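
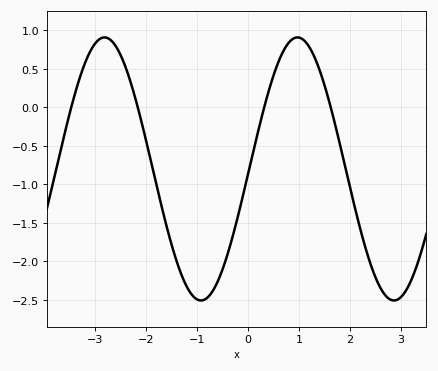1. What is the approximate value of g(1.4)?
0.493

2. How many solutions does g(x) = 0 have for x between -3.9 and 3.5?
4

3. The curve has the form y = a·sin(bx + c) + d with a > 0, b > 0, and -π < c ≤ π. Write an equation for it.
y = 1.71sin(1.66x - 0.04) - 0.8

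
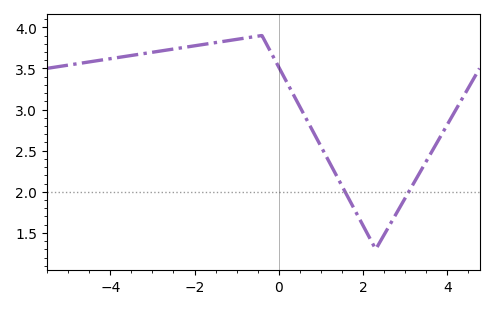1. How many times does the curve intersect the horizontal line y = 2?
2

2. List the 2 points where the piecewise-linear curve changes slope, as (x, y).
(-0.4, 3.9); (2.3, 1.3)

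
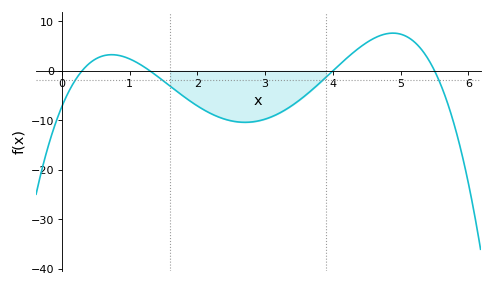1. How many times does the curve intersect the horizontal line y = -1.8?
4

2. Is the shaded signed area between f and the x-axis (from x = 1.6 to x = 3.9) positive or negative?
negative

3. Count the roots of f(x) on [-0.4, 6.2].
4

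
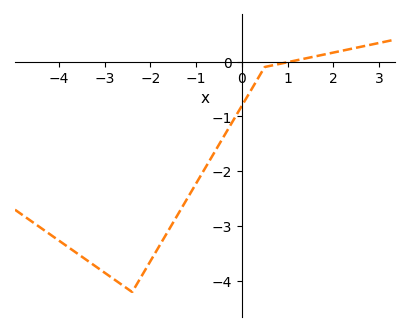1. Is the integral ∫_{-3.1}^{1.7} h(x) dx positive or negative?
negative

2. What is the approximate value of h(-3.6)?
-3.5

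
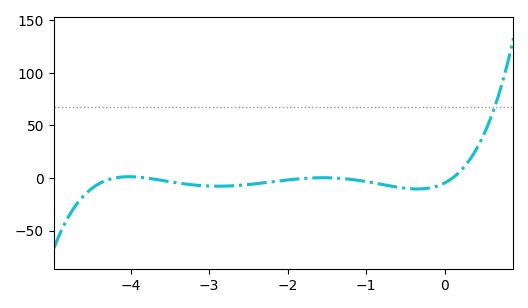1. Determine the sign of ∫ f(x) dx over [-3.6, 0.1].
negative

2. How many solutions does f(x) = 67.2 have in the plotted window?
1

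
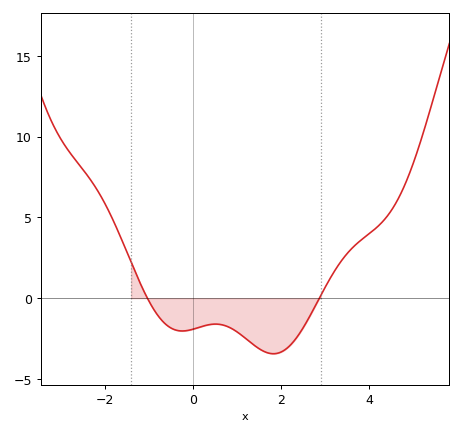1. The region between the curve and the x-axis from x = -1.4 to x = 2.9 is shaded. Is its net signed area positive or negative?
negative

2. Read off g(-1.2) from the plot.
0.962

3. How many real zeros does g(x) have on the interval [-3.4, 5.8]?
2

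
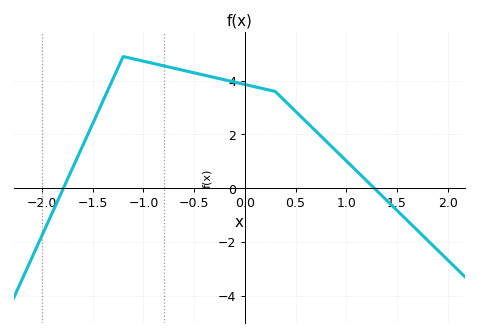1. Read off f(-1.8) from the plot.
0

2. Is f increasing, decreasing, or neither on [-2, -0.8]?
neither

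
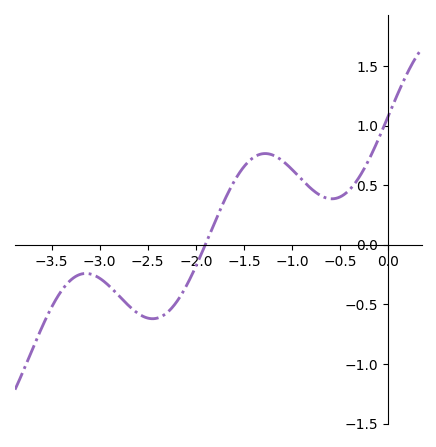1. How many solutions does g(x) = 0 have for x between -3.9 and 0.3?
1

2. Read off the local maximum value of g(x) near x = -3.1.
-0.24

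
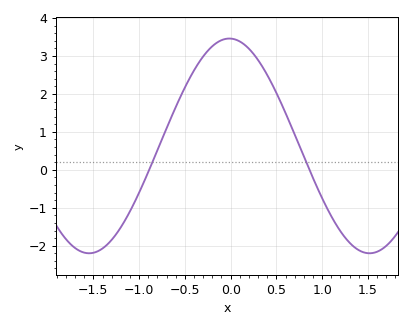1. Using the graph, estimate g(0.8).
0.4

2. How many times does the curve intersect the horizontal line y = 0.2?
2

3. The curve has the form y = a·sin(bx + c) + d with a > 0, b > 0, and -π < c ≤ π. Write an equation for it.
y = 2.83sin(2x + 1.6) + 0.63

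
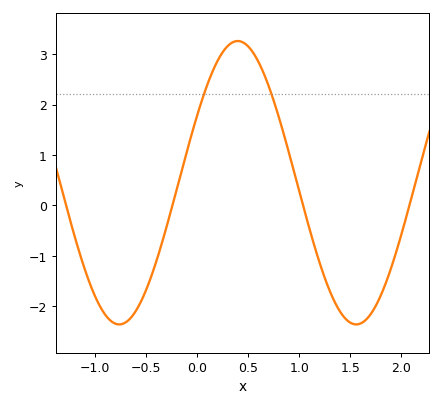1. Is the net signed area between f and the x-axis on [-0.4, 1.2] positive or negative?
positive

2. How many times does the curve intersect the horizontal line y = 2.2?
2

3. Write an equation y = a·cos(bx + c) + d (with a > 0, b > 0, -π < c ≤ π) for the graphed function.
y = 2.81cos(2.71x - 1.08) + 0.45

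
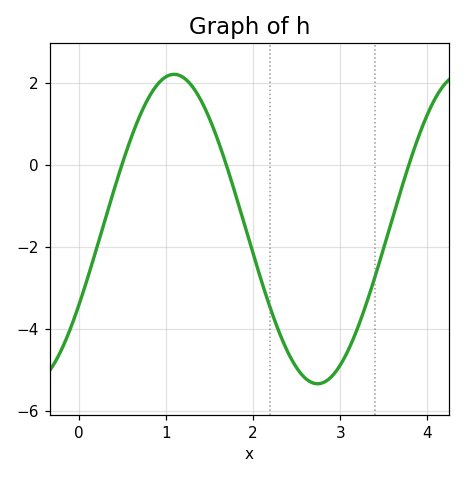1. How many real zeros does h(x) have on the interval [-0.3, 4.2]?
3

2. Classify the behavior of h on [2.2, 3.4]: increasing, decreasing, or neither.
neither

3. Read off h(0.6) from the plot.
0.634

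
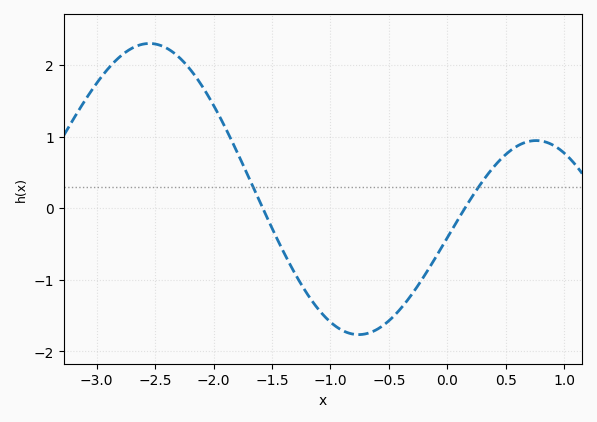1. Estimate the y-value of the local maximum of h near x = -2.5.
2.3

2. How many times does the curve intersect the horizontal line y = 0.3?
2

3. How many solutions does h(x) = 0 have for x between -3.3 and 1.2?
2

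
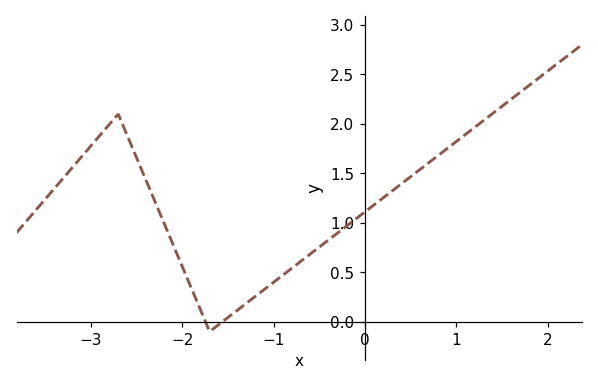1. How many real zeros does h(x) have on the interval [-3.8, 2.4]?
2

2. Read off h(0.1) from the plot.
1.18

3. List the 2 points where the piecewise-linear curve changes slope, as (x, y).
(-2.7, 2.1); (-1.7, -0.1)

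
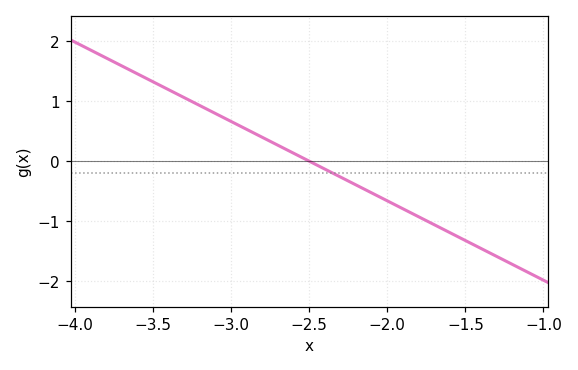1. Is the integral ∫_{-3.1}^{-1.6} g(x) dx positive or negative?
negative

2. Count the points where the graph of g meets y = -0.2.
1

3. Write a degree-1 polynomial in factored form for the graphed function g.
y = -1.32(x + 2.5)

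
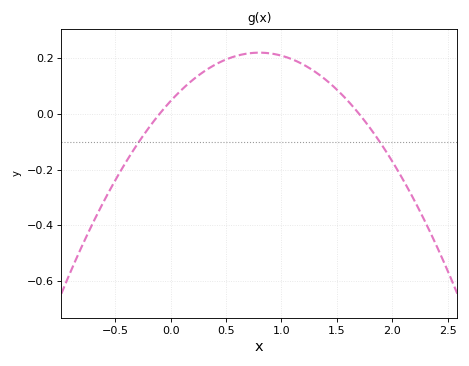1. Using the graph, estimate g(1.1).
0.2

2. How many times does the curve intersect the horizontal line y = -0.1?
2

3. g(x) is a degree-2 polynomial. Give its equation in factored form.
y = -0.27(x + 0.1)(x - 1.7)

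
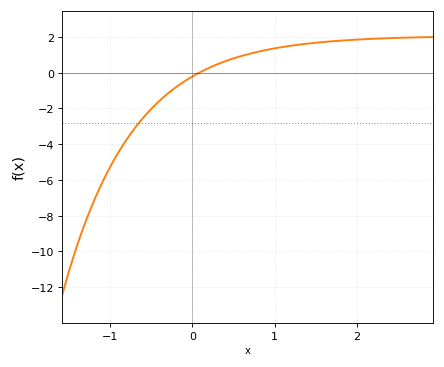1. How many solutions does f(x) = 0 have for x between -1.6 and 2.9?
1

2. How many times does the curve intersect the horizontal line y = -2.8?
1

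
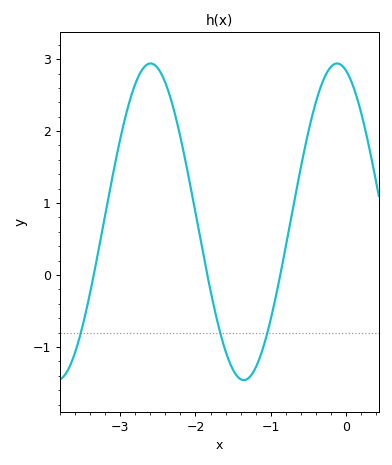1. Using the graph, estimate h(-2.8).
2.6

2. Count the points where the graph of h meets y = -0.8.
3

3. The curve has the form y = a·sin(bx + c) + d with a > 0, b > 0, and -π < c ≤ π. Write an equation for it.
y = 2.2sin(2.5x + 1.9) + 0.74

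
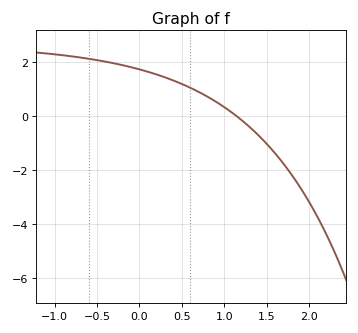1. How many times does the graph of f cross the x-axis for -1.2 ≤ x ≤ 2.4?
1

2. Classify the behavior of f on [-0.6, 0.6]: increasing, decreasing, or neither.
decreasing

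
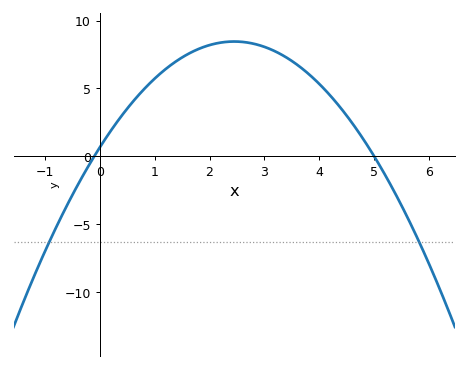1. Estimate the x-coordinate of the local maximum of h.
2.45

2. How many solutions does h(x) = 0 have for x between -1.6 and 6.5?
2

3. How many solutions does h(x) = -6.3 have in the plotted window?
2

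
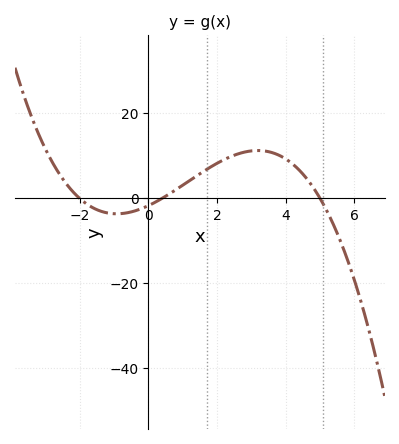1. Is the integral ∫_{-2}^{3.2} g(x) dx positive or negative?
positive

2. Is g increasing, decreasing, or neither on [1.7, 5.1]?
neither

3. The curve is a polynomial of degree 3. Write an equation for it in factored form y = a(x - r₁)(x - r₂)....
y = -0.43(x + 2)(x - 0.4)(x - 5)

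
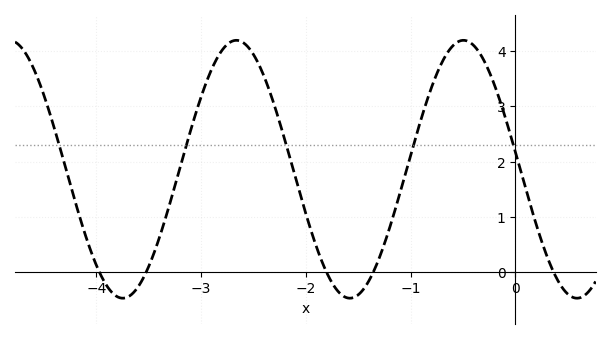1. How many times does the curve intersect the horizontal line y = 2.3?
5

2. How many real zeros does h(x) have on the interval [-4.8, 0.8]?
5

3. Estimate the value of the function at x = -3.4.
0.605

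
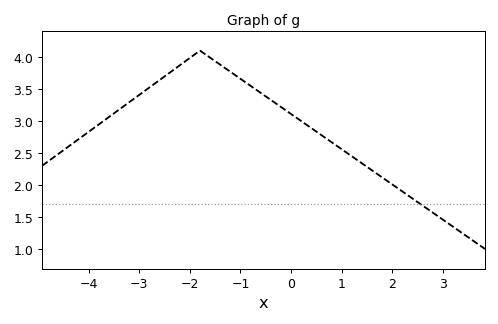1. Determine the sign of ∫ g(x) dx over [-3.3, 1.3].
positive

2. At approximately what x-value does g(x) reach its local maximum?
-1.8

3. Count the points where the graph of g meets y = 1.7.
1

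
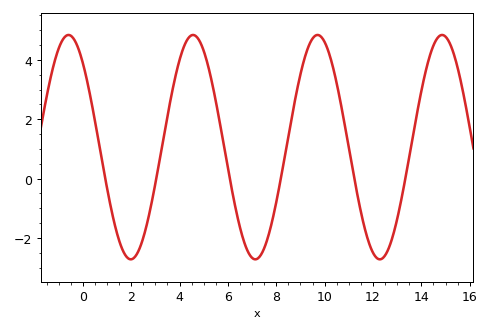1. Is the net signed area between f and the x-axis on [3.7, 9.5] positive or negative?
positive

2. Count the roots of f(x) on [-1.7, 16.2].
6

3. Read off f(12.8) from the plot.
-2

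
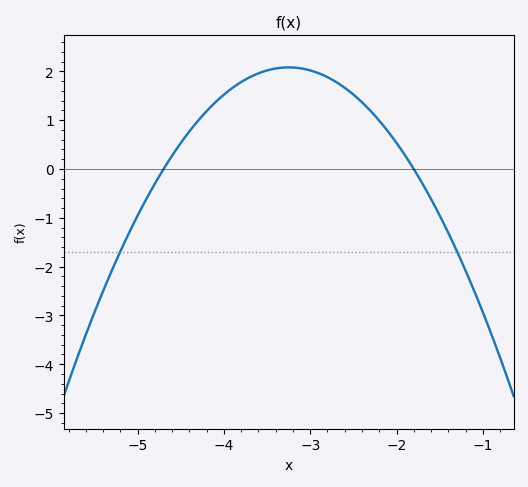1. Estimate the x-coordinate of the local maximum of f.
-3.25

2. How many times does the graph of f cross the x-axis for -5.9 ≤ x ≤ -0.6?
2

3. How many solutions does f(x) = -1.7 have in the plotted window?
2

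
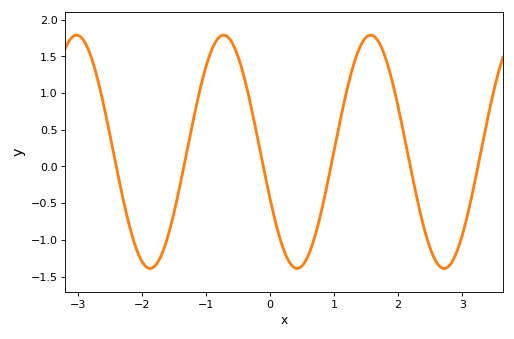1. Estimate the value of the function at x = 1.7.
1.7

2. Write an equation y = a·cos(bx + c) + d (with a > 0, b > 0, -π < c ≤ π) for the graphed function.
y = 1.59cos(2.7x + 2) + 0.2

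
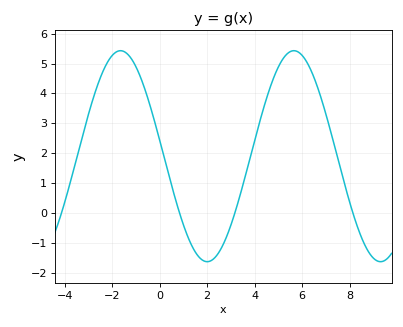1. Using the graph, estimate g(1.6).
-1.4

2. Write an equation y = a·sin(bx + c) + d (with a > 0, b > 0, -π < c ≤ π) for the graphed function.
y = 3.53sin(0.86x + 3) + 1.9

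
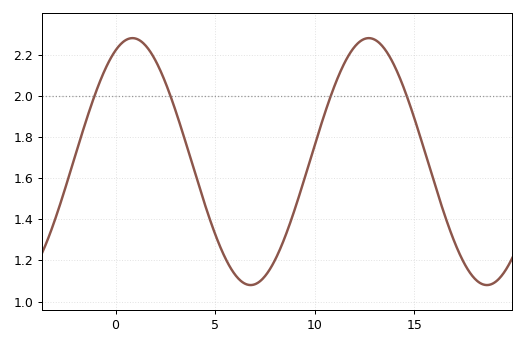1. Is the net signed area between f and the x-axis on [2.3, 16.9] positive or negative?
positive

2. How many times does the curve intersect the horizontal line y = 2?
4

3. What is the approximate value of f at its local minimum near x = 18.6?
1.08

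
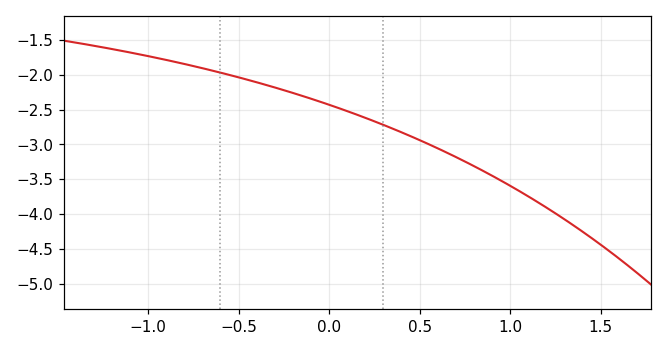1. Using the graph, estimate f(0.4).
-2.83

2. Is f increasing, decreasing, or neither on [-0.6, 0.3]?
decreasing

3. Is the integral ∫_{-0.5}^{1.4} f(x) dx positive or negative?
negative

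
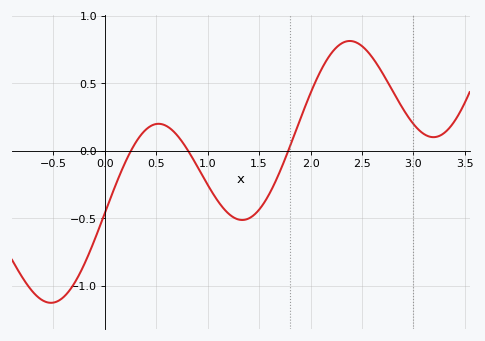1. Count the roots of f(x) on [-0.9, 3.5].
3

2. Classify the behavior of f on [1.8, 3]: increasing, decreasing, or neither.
neither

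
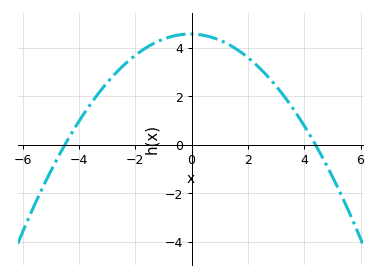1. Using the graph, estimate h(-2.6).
3.06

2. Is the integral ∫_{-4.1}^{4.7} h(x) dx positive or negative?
positive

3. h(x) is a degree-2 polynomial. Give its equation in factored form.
y = -0.23(x + 4.5)(x - 4.4)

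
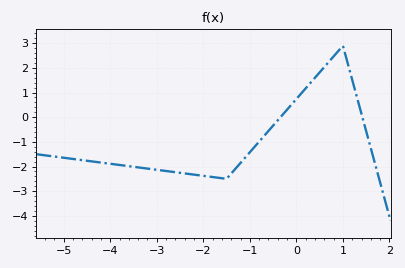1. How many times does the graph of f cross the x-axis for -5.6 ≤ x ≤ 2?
2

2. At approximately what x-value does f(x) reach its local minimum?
-1.6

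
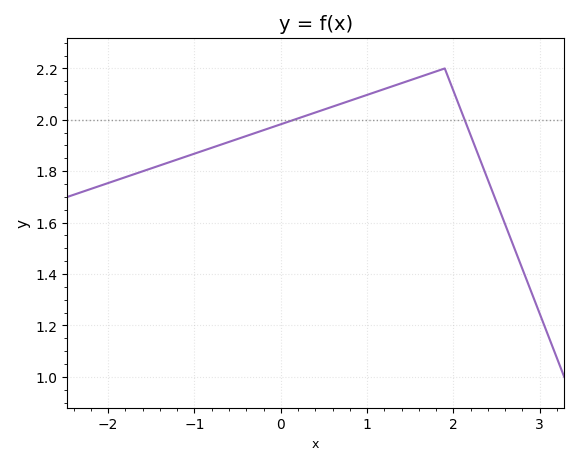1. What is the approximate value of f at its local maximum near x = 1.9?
2.2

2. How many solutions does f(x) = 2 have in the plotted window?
2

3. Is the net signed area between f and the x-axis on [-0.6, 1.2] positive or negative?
positive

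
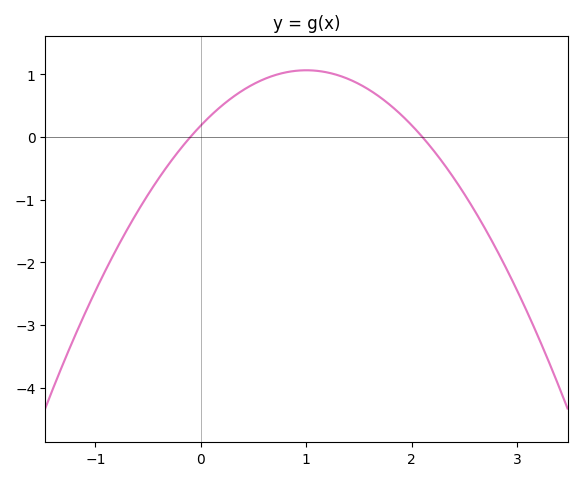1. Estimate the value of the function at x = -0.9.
-2.11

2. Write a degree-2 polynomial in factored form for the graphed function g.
y = -0.88(x + 0.1)(x - 2.1)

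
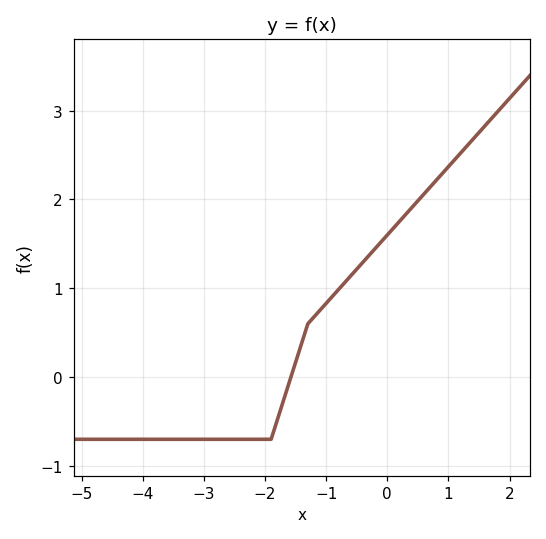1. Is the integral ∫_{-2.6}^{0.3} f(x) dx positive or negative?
positive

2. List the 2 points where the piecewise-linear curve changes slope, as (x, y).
(-1.9, -0.7); (-1.3, 0.6)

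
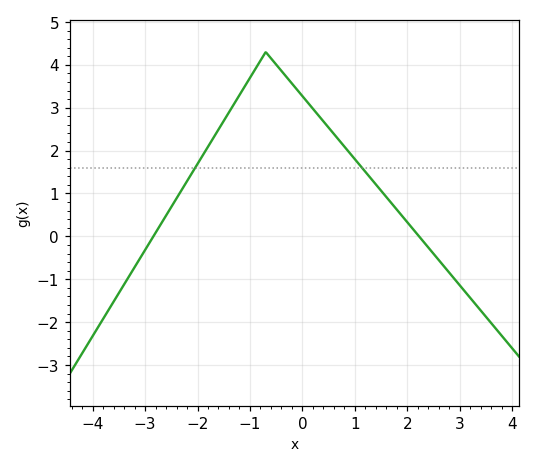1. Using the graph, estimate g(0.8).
2.09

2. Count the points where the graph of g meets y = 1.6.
2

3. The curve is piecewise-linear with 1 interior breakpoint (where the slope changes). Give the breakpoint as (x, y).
(-0.7, 4.3)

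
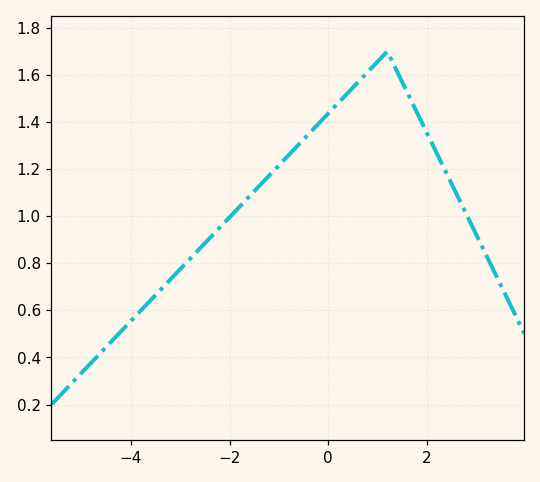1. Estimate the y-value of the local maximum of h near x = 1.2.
1.7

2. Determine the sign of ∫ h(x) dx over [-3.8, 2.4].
positive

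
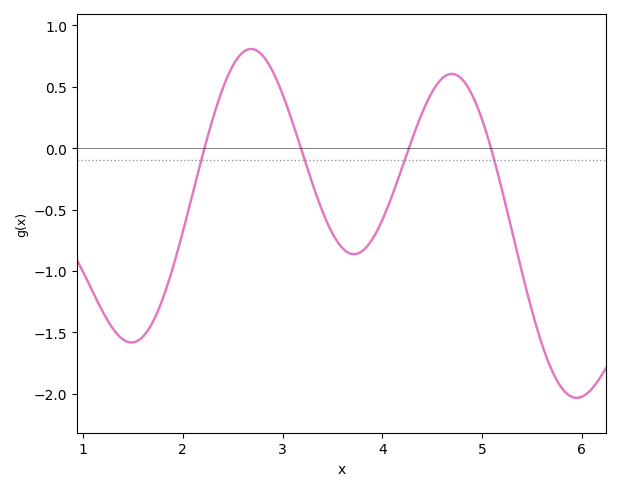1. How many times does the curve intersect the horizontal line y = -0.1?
4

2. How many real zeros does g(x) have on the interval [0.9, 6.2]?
4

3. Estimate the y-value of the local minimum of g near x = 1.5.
-1.58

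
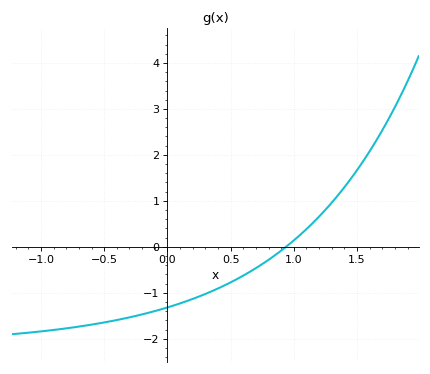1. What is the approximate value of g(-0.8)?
-1.8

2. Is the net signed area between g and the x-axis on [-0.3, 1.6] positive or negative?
negative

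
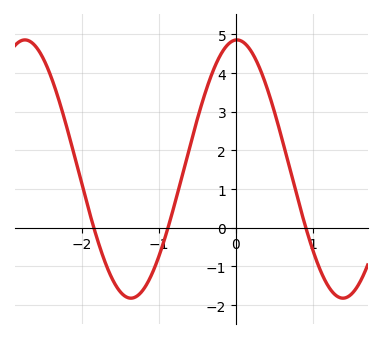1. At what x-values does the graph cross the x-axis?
-1.8, -0.9, 0.9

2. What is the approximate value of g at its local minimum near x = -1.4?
-1.8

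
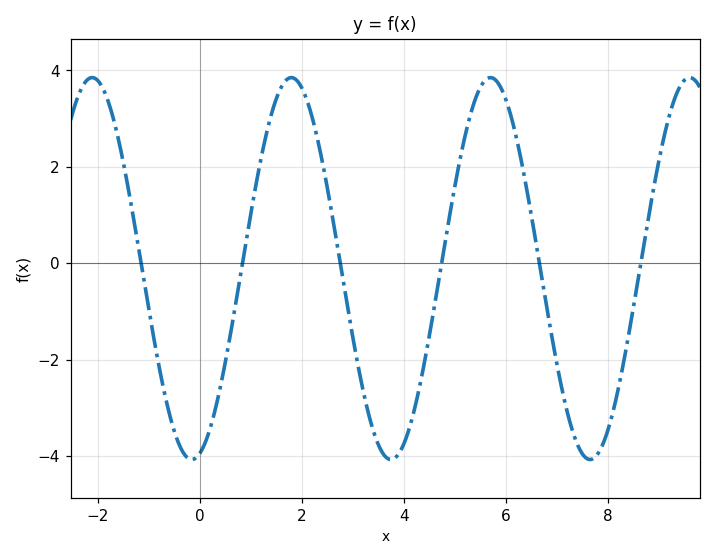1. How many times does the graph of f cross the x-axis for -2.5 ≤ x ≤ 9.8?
6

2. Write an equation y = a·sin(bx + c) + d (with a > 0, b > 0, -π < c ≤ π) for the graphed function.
y = 3.96sin(1.6x - 1.3) - 0.11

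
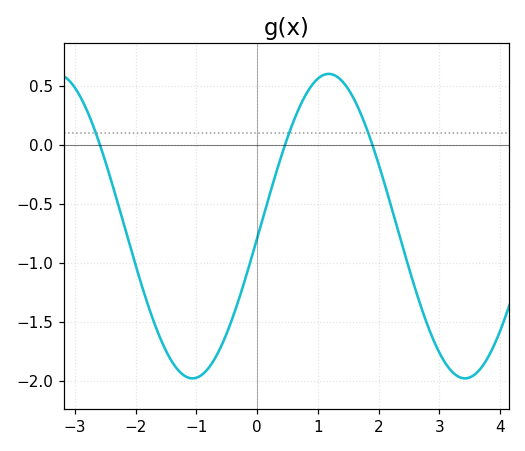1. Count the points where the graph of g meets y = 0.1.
3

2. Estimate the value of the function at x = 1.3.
0.6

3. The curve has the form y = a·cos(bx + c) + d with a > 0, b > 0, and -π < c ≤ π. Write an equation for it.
y = 1.29cos(1.4x - 1.6) - 0.69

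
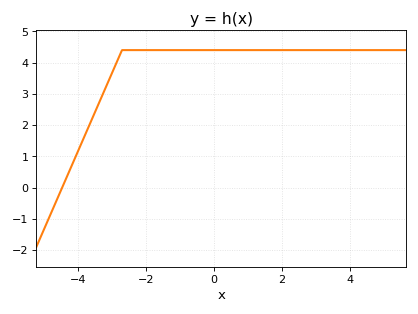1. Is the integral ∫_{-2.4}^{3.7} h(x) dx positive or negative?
positive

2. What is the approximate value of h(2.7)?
4.4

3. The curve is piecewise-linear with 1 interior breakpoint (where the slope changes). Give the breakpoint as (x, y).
(-2.7, 4.4)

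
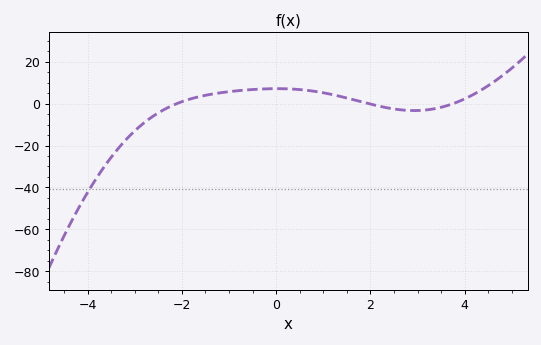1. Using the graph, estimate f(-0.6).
6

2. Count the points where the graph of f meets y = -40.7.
1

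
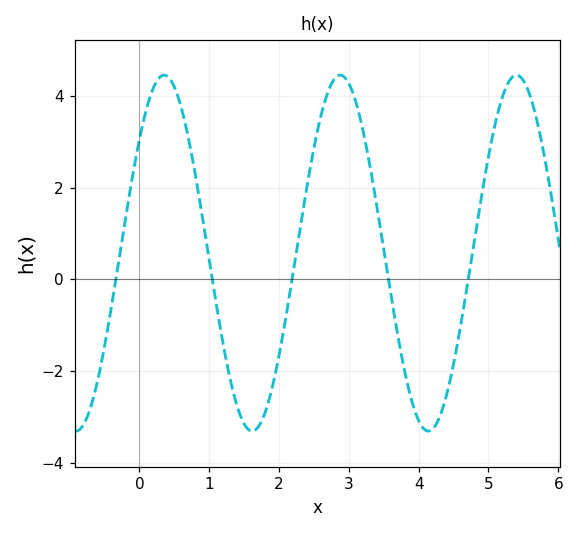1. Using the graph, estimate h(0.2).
4.17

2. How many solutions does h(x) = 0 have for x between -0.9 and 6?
5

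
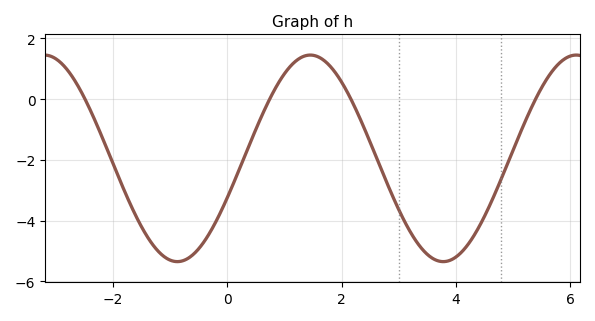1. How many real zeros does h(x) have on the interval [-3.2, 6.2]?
4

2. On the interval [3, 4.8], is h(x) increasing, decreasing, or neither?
neither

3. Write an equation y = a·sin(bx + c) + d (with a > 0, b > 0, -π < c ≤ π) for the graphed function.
y = 3.4sin(1.35x - 0.392) - 1.95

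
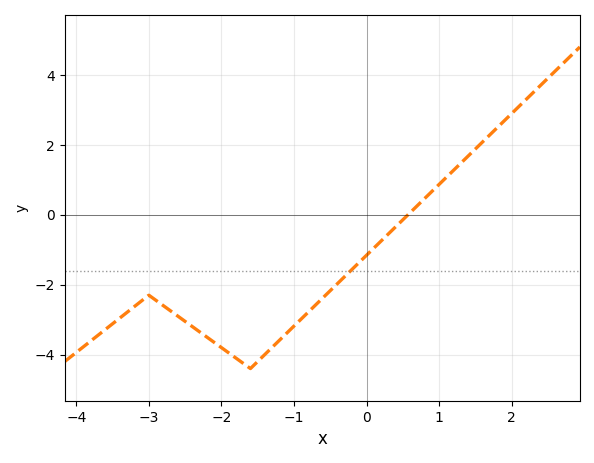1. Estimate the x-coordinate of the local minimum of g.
-1.6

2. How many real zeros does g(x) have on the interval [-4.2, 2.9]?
1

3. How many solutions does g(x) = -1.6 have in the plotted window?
1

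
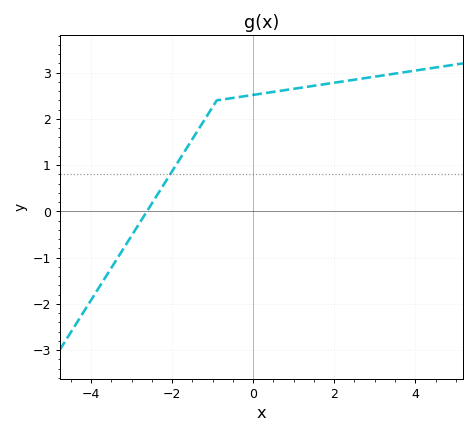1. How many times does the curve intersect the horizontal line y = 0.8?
1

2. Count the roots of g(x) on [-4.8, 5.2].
1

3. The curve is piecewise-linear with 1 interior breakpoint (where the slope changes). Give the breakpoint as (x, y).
(-0.9, 2.4)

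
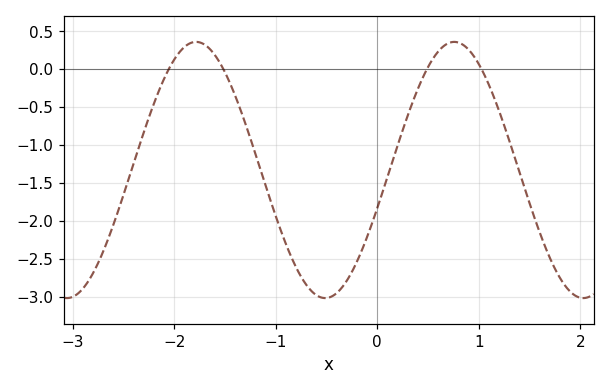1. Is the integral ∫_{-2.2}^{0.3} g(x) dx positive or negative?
negative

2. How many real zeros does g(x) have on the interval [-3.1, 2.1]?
4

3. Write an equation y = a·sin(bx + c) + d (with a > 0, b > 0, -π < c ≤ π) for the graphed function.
y = 1.69sin(2.47x - 0.302) - 1.33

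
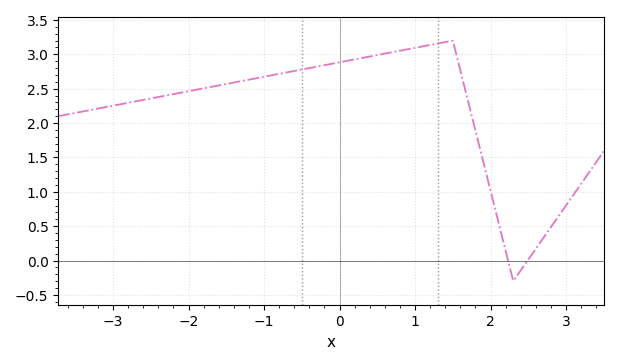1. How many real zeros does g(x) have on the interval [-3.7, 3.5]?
2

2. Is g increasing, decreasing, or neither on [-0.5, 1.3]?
increasing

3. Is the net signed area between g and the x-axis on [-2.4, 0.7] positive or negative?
positive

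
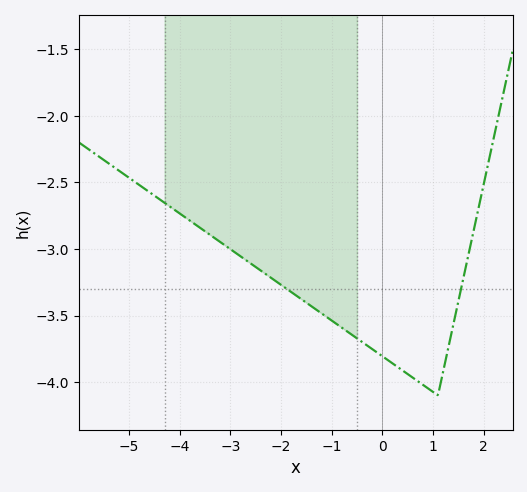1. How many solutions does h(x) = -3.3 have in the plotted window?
2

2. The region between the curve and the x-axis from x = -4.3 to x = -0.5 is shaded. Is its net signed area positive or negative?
negative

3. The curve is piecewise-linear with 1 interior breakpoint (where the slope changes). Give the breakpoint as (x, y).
(1.1, -4.1)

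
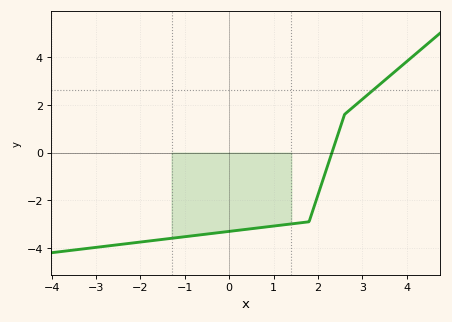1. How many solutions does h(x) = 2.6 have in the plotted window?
1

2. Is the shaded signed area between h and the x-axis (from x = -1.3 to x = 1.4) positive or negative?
negative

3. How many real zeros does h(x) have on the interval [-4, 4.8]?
1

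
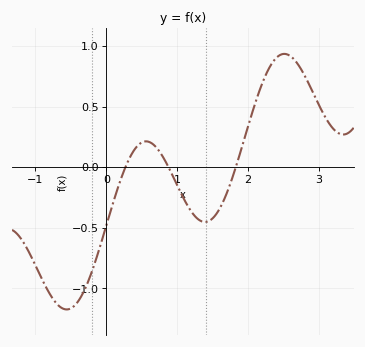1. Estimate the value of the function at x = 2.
0.35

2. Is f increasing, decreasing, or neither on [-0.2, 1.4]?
neither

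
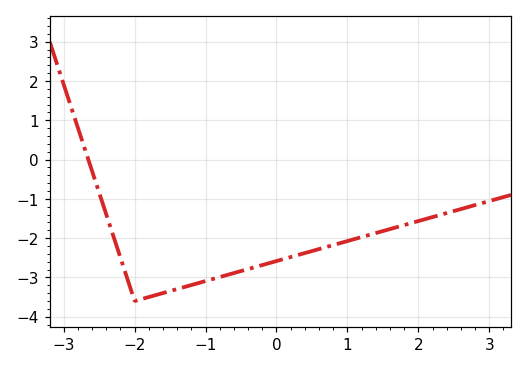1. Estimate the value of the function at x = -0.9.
-3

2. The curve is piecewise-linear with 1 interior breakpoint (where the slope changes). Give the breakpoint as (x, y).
(-2, -3.6)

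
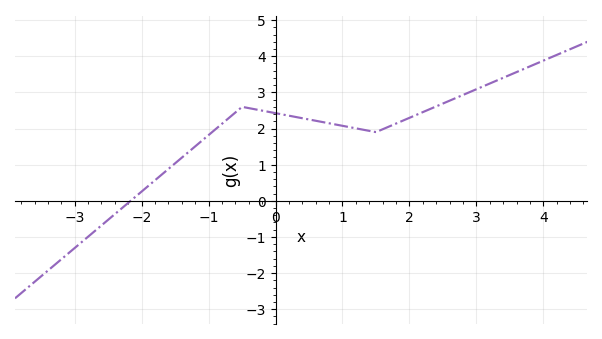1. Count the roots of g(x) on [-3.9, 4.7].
1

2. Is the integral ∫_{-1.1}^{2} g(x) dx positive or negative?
positive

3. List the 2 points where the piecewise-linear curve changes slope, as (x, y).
(-0.5, 2.6); (1.5, 1.9)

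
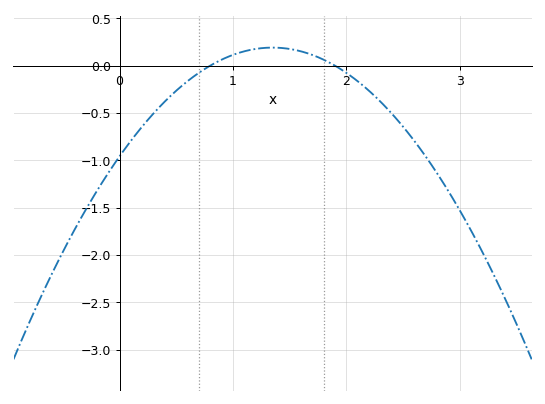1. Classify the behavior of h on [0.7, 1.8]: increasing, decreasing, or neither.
neither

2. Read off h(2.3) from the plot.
-0.4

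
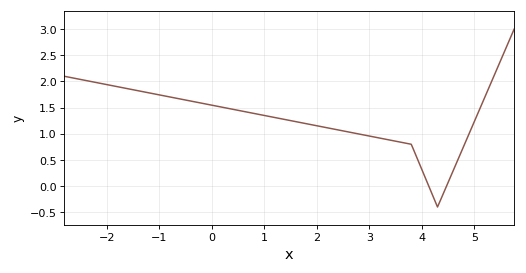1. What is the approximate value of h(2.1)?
1.13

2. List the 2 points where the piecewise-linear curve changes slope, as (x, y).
(3.8, 0.8); (4.3, -0.4)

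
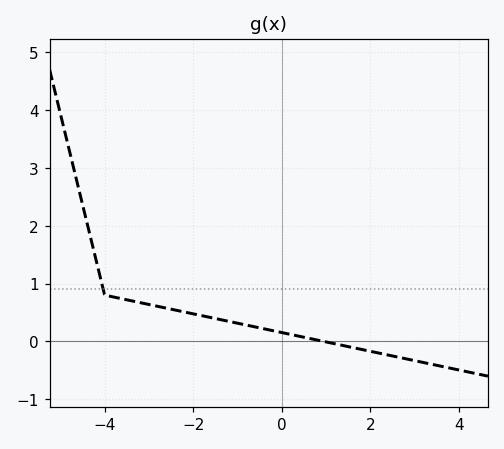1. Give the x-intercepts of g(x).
1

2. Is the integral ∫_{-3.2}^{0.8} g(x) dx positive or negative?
positive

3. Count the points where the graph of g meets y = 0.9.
1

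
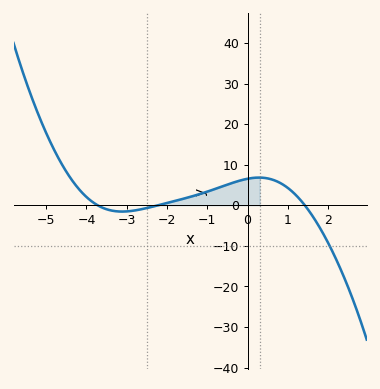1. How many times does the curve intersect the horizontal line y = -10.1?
1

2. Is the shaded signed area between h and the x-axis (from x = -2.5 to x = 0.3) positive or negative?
positive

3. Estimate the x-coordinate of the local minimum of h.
-3.11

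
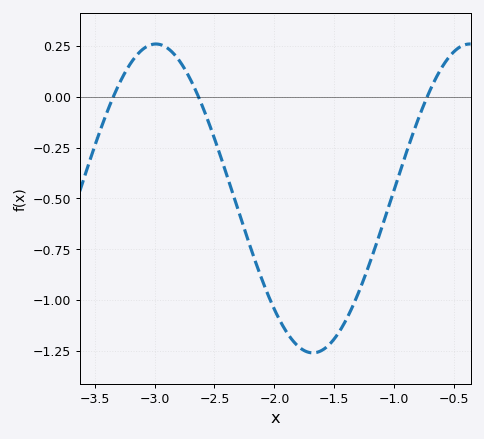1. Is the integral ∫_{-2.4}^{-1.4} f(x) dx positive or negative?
negative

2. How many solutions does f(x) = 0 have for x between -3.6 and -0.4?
3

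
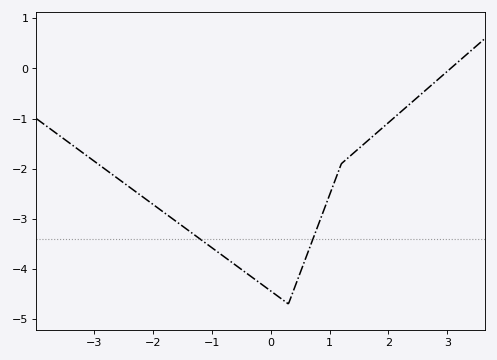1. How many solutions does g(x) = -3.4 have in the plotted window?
2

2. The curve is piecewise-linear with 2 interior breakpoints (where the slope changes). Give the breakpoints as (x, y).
(0.3, -4.7); (1.2, -1.9)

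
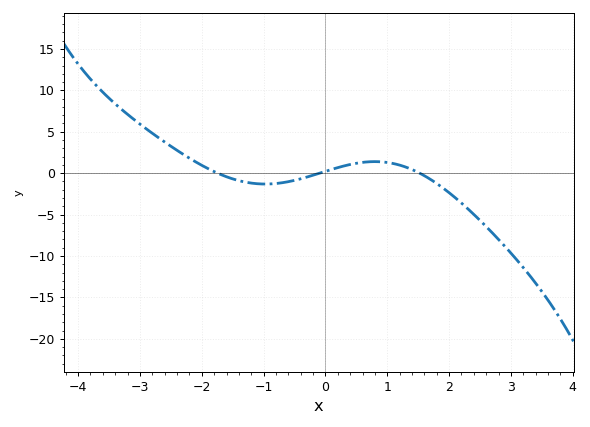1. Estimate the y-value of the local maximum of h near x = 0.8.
1.4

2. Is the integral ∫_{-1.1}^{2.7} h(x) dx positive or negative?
negative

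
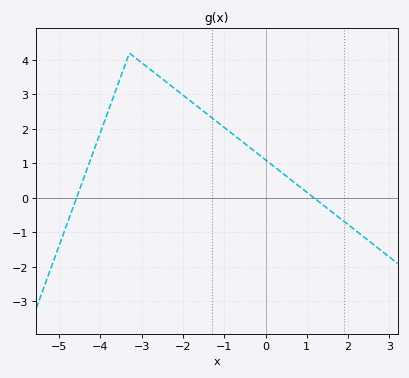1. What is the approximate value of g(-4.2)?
1.2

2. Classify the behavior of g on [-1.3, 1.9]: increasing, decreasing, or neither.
decreasing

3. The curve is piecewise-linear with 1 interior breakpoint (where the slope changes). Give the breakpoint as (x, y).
(-3.3, 4.2)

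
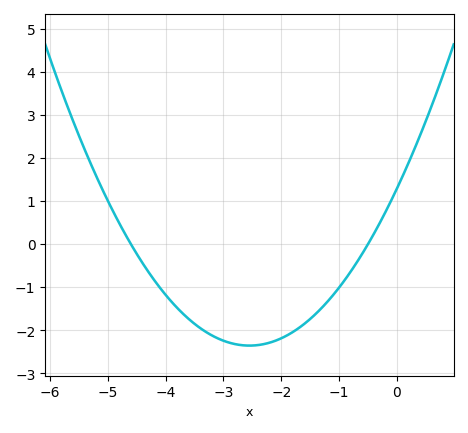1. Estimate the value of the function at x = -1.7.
-1.9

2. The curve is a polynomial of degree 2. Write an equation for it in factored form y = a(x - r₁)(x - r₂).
y = 0.56(x + 4.6)(x + 0.5)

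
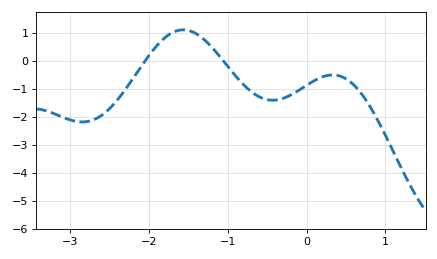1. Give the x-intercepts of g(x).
-2.04, -1.06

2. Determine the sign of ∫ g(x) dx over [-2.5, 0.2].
negative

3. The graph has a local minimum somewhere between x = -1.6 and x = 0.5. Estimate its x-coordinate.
-0.428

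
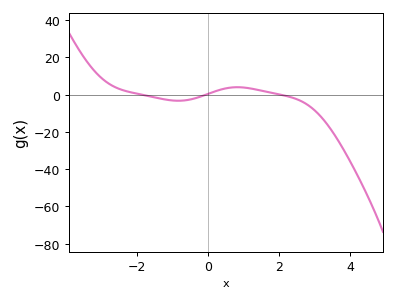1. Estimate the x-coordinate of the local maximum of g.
0.8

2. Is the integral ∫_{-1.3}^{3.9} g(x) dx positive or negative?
negative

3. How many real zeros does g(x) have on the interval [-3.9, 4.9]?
3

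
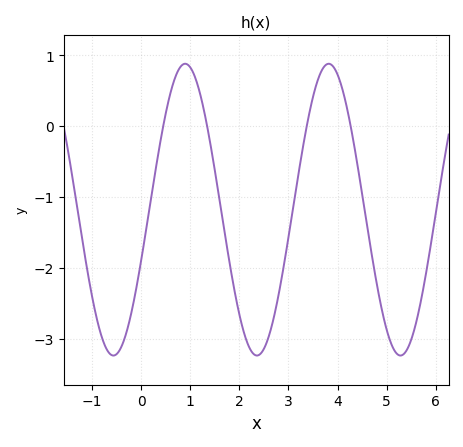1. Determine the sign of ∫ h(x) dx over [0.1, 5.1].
negative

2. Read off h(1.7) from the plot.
-1.5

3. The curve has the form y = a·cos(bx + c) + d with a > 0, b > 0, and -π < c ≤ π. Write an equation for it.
y = 2.06cos(2.15x - 1.93) - 1.18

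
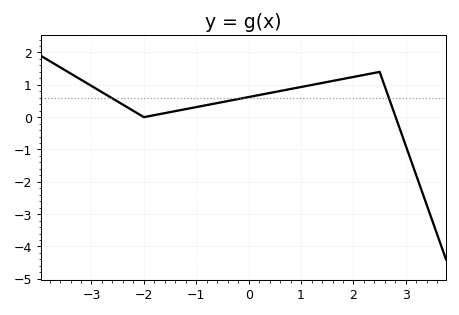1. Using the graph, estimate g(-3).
0.965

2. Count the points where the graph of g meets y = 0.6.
3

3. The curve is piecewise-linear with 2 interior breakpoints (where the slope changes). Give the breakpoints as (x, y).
(-2, 0); (2.5, 1.4)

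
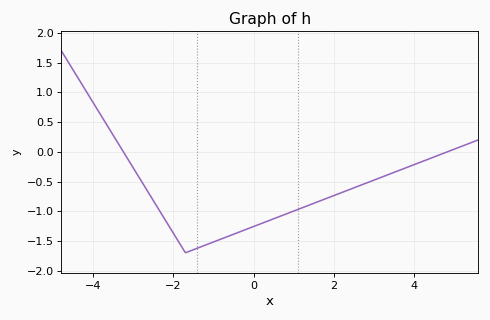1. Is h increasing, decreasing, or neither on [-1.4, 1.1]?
increasing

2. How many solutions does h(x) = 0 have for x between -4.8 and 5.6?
2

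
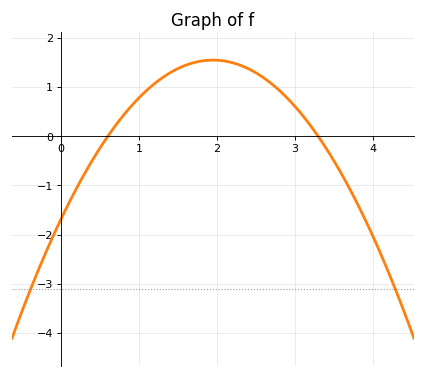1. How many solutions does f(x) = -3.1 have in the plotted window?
2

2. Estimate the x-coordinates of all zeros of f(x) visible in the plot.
0.6, 3.3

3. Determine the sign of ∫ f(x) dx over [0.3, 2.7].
positive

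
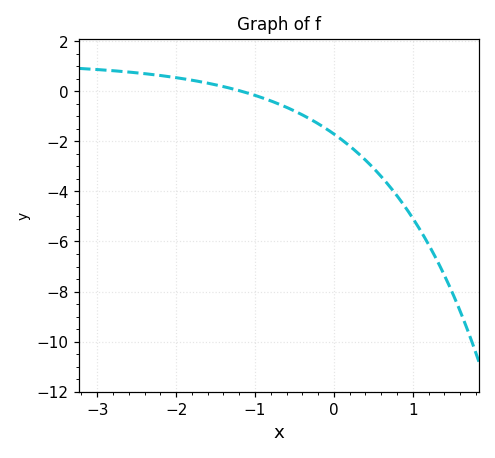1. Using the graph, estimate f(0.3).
-2.45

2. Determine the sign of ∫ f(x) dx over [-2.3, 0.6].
negative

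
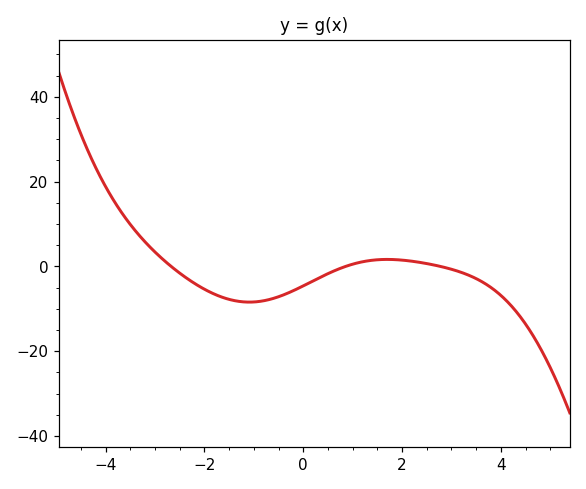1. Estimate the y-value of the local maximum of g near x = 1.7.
2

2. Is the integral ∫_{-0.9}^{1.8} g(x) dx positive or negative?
negative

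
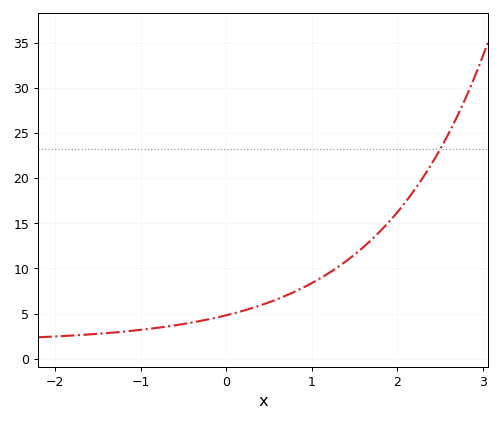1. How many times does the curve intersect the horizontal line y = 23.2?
1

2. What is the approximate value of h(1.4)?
10.8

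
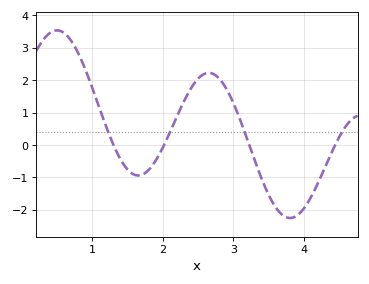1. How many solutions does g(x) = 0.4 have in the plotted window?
4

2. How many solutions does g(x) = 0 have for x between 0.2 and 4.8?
4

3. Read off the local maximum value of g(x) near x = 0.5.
3.54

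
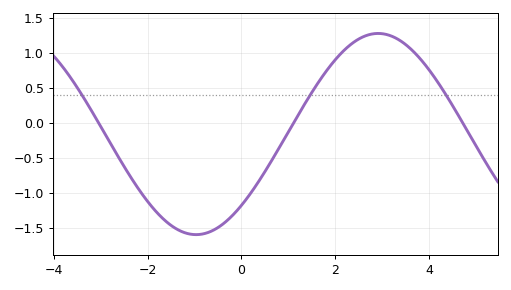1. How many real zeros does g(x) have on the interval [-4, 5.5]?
3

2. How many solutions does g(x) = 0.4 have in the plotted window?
3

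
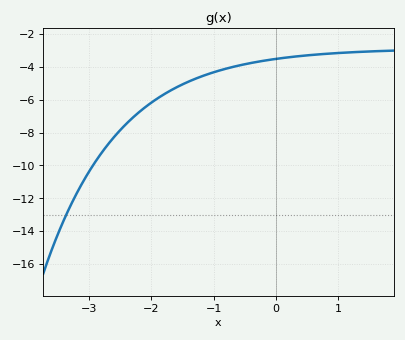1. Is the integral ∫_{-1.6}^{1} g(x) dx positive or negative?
negative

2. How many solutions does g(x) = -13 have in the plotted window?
1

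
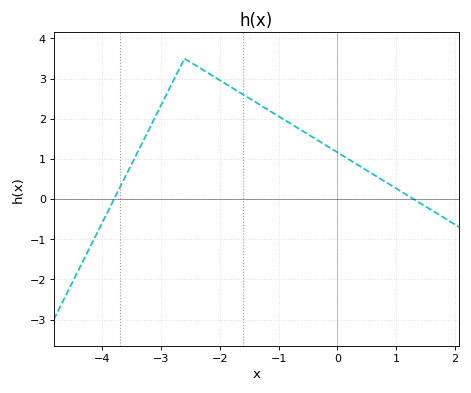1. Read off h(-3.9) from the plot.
-0.3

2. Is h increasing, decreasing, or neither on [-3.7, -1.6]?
neither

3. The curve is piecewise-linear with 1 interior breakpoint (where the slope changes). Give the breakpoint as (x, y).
(-2.6, 3.5)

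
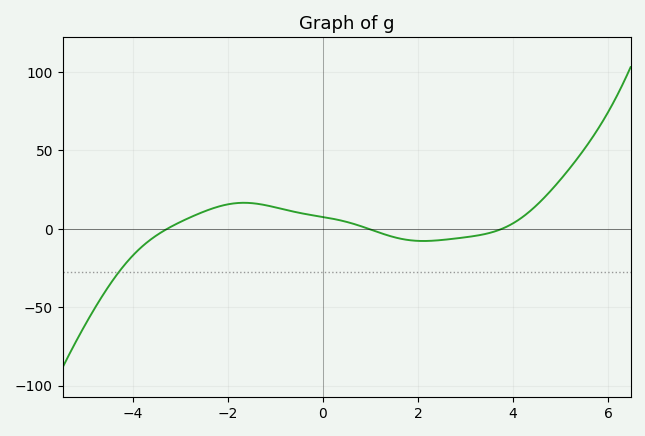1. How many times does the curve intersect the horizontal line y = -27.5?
1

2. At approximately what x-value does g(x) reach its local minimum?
2.11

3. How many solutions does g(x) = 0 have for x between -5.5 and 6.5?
3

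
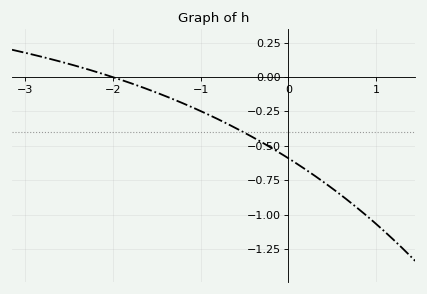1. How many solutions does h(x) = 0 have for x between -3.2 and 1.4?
1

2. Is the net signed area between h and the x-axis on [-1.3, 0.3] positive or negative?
negative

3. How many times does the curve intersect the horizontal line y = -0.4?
1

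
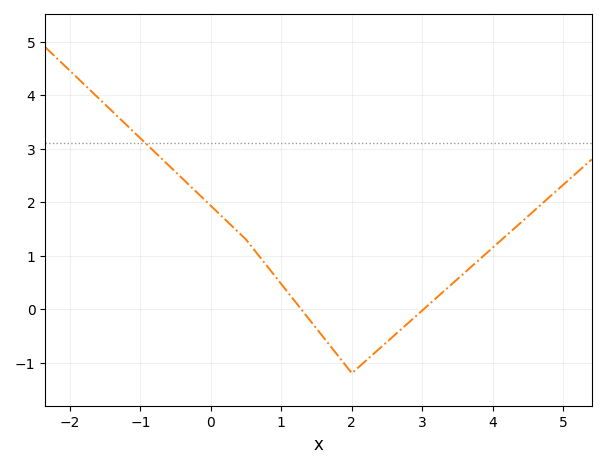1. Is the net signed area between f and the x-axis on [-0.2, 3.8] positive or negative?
positive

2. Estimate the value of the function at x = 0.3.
1.6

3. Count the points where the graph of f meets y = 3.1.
1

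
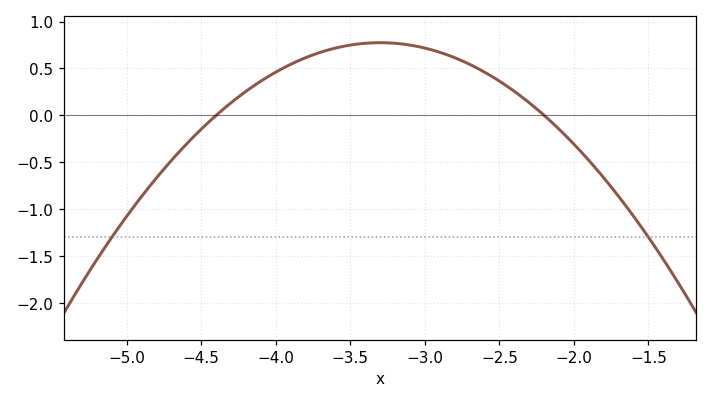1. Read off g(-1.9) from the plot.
-0.5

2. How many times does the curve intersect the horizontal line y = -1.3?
2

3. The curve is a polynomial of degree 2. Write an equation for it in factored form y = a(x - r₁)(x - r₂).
y = -0.64(x + 4.4)(x + 2.2)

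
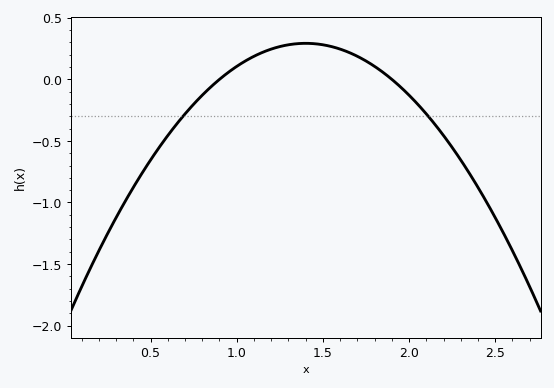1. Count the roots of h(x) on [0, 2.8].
2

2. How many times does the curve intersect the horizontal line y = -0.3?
2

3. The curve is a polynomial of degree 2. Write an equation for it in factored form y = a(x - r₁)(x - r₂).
y = -1.17(x - 0.9)(x - 1.9)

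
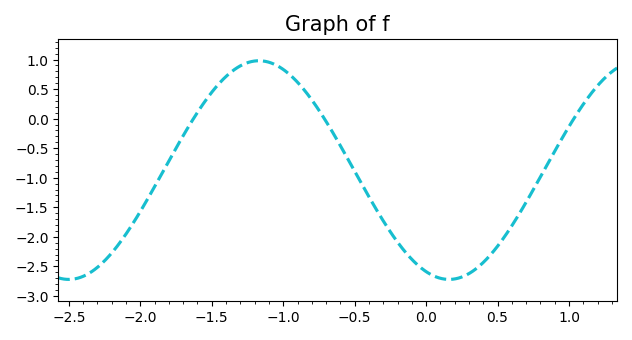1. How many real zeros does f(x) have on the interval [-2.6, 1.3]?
3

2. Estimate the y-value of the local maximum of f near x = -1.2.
0.98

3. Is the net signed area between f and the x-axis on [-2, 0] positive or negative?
negative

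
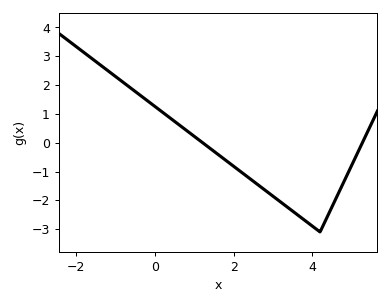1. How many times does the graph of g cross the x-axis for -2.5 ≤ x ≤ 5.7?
2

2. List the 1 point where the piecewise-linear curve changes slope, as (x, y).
(4.2, -3.1)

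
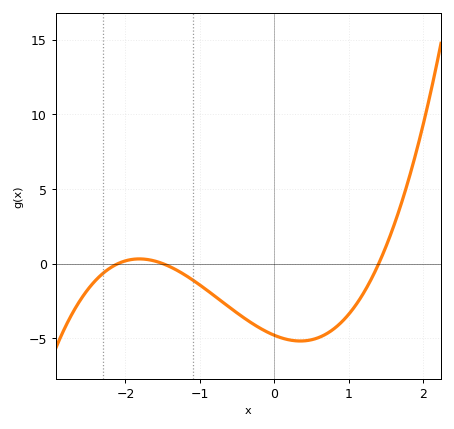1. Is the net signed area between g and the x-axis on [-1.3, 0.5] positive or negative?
negative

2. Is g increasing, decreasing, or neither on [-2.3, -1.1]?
neither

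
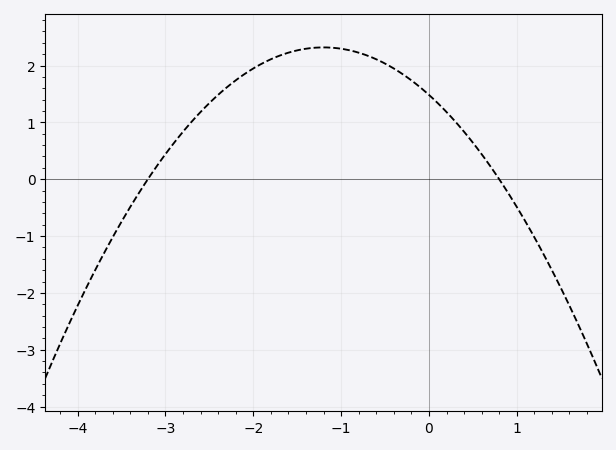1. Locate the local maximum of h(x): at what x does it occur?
-1.2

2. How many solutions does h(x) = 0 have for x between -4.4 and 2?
2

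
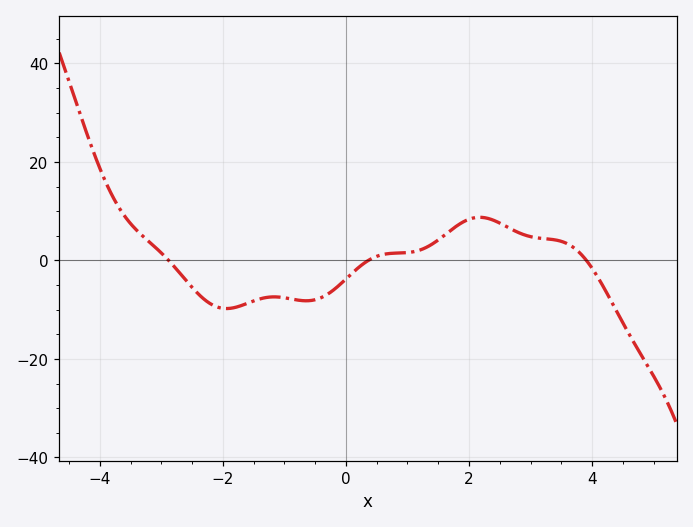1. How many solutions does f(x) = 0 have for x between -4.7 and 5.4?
3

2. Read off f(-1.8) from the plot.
-10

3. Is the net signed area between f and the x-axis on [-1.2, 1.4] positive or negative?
negative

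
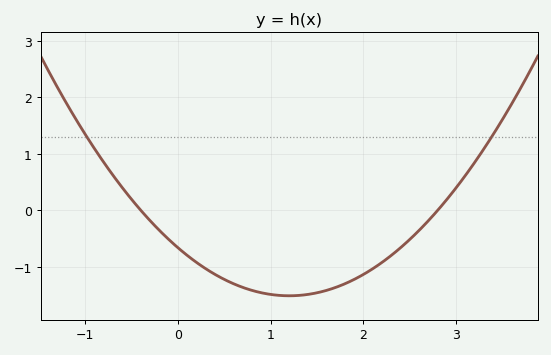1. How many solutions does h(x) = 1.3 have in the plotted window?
2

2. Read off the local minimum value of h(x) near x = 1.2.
-1.5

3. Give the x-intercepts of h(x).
-0.4, 2.8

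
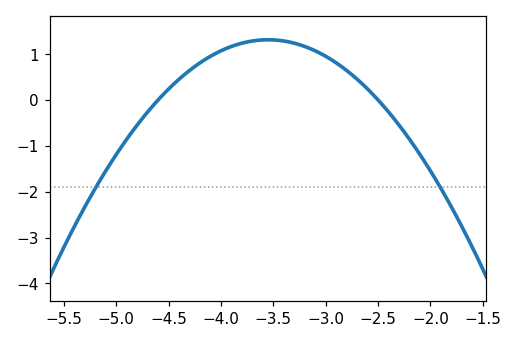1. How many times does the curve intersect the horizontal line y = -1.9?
2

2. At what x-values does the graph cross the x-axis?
-4.6, -2.5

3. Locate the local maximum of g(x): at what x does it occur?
-3.55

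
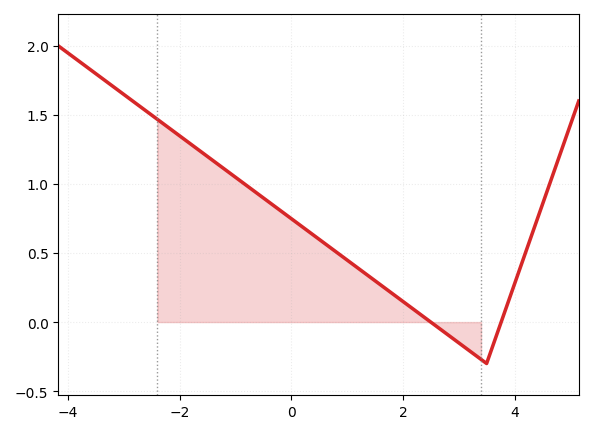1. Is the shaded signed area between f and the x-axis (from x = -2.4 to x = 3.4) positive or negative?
positive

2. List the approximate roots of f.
2.4, 3.8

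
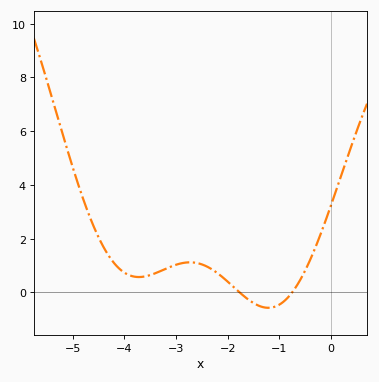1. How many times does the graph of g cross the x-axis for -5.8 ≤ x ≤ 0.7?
2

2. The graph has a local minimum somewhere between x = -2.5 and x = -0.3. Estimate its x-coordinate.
-1.22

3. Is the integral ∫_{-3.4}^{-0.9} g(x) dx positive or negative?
positive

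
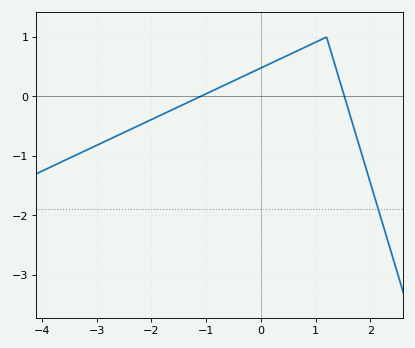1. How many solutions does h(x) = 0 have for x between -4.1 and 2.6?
2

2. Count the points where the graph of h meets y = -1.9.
1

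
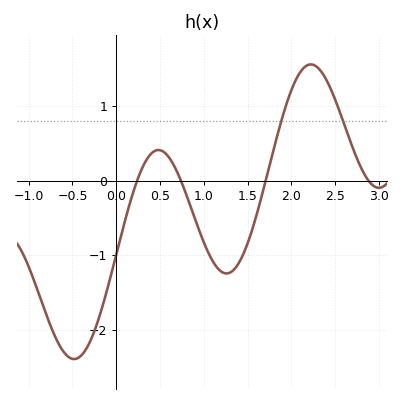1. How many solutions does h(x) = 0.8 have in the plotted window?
2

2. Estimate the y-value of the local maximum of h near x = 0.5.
0.412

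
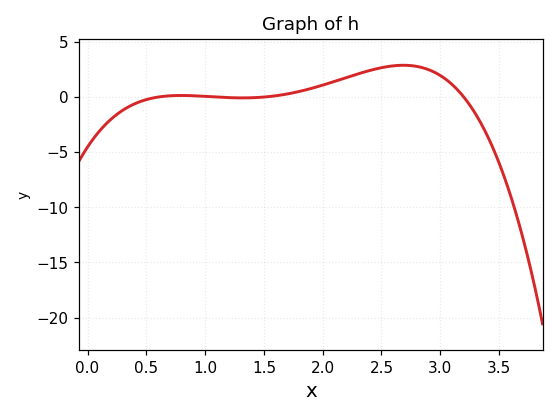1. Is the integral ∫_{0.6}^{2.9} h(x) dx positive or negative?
positive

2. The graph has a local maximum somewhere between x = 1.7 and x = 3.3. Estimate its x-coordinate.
2.7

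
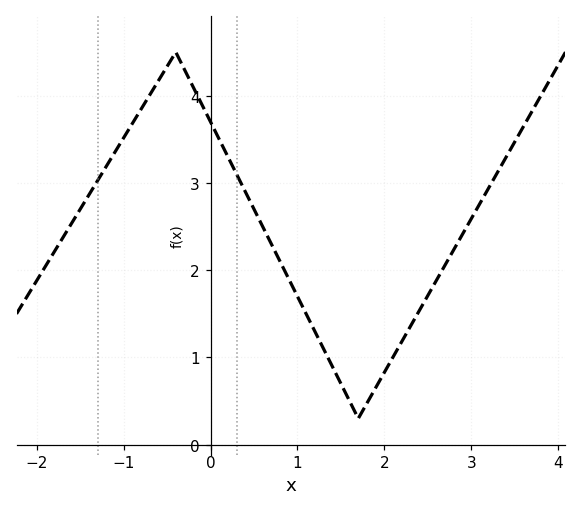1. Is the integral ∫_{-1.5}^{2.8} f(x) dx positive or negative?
positive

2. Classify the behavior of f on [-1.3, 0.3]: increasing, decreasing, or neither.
neither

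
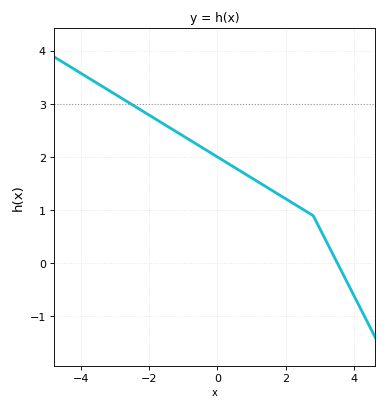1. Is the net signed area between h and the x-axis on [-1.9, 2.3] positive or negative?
positive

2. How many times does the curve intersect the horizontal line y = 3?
1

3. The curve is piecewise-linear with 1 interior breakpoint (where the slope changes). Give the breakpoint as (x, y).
(2.8, 0.9)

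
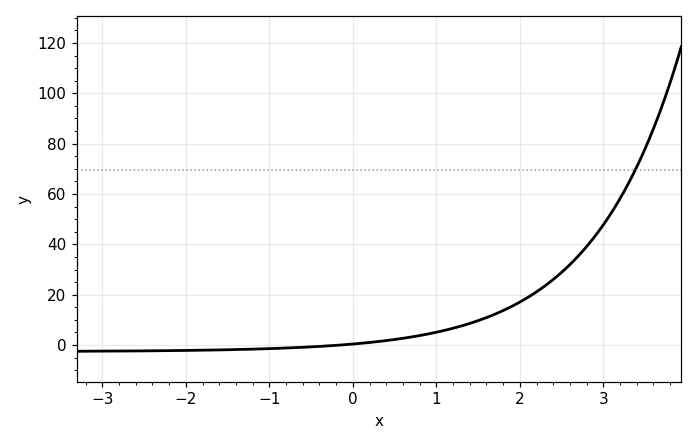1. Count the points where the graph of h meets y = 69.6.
1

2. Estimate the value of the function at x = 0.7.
3.2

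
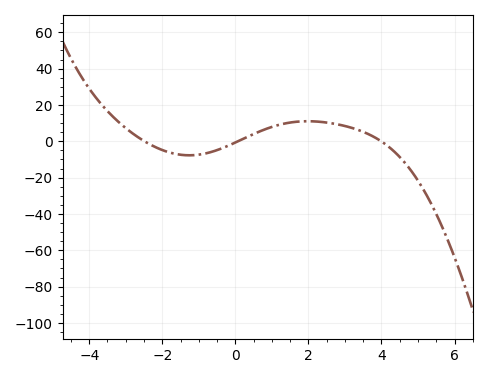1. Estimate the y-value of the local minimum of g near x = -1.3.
-8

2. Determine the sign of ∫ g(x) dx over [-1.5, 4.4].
positive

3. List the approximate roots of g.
-2.4, 0, 4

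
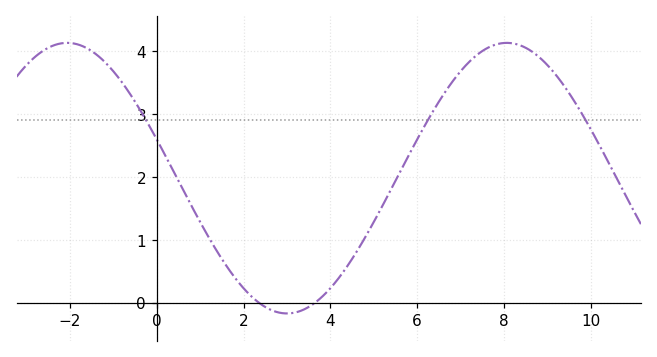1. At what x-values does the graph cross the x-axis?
2.36, 3.65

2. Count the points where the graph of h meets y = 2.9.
3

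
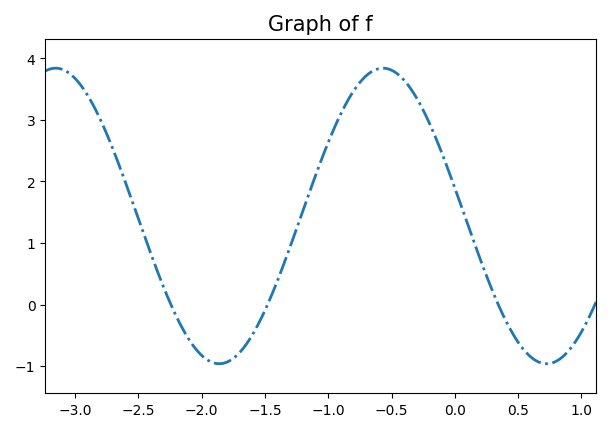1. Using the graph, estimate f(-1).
2.64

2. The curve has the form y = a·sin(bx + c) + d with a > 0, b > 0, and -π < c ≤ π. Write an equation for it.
y = 2.4sin(2.43x + 2.95) + 1.44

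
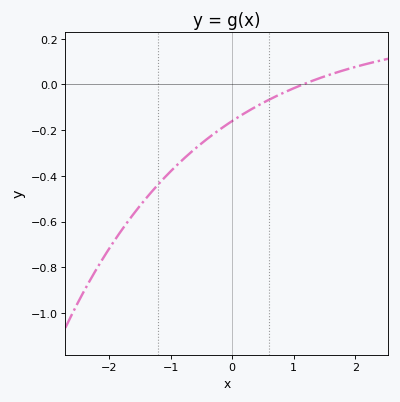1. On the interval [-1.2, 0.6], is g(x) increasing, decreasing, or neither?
increasing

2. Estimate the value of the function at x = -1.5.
-0.531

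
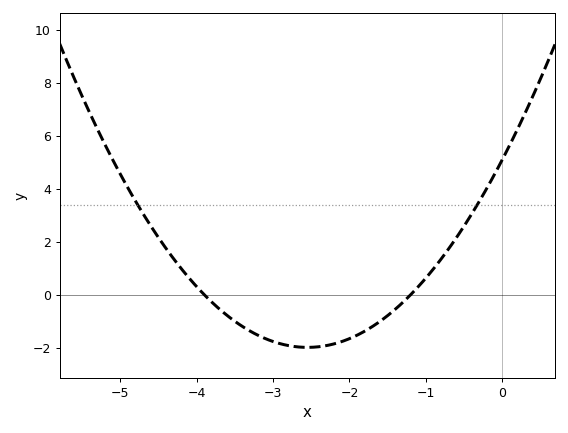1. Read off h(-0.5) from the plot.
2.59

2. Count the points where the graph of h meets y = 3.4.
2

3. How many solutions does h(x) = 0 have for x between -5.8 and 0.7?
2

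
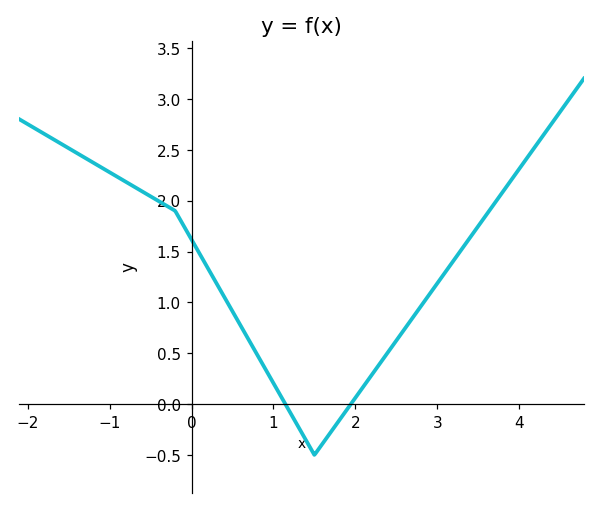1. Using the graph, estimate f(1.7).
-0.3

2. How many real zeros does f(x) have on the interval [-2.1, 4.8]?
2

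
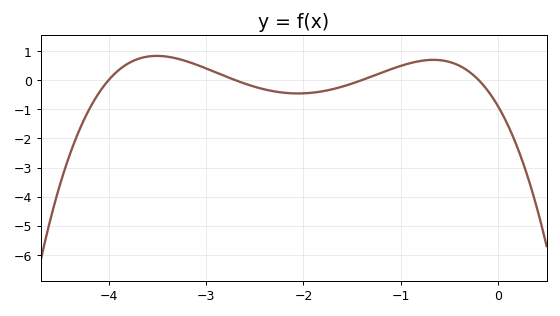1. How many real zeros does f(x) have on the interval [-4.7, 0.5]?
4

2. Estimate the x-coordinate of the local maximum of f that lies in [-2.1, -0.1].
-0.7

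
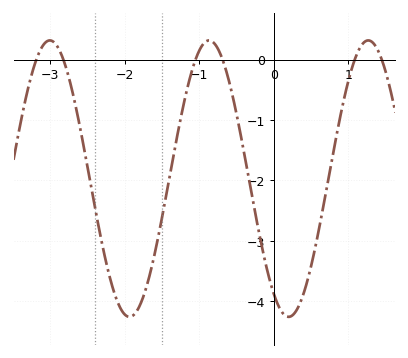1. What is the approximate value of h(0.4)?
-3.9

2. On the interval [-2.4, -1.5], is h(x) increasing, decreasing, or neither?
neither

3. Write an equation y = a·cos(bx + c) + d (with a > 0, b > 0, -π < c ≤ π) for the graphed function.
y = 2.29cos(2.9x + 2.5) - 1.97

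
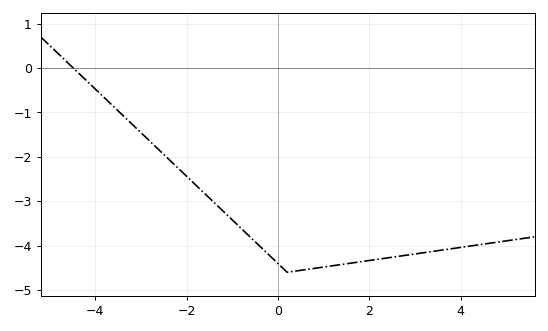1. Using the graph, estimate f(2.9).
-4.2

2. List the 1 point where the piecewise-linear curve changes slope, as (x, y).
(0.2, -4.6)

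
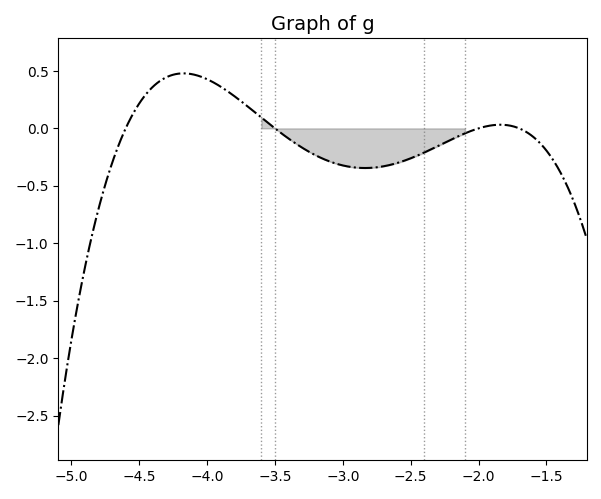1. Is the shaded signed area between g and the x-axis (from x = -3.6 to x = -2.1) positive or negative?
negative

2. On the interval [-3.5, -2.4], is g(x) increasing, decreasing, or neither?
neither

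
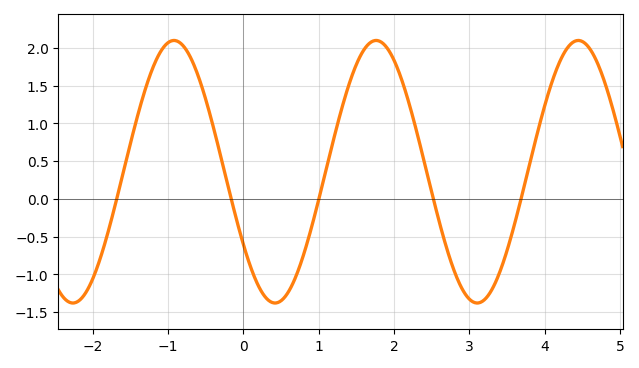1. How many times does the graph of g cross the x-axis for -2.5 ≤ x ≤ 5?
5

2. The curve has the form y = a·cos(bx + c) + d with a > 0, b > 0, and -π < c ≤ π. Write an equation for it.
y = 1.74cos(2.3x + 2.2) + 0.36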